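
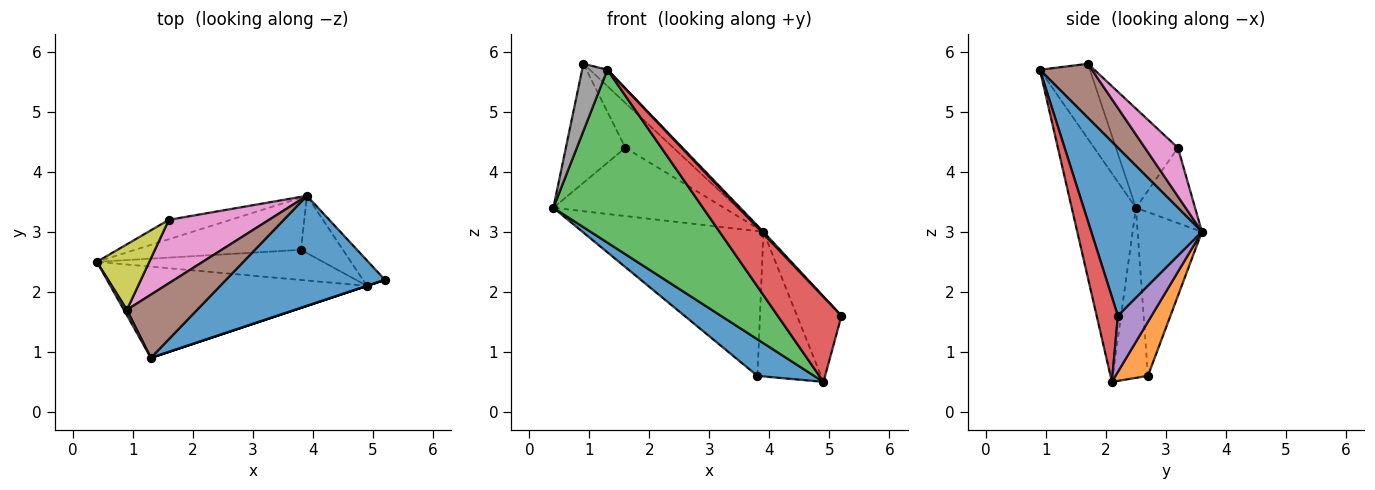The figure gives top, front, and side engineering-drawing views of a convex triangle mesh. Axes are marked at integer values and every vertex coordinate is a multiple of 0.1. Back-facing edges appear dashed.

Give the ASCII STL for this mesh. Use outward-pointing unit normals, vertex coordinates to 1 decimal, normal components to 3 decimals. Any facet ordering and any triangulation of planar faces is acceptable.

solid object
 facet normal 0.726 -0.012 0.687
  outer loop
   vertex 3.9 3.6 3.0
   vertex 1.3 0.9 5.7
   vertex 5.2 2.2 1.6
  endloop
 endfacet
 facet normal -0.316 0.913 -0.259
  outer loop
   vertex 1.6 3.2 4.4
   vertex 3.9 3.6 3.0
   vertex 0.4 2.5 3.4
  endloop
 endfacet
 facet normal -0.355 -0.827 -0.436
  outer loop
   vertex 4.9 2.1 0.5
   vertex 1.3 0.9 5.7
   vertex 0.4 2.5 3.4
  endloop
 endfacet
 facet normal 0.316 -0.949 0.000
  outer loop
   vertex 4.9 2.1 0.5
   vertex 5.2 2.2 1.6
   vertex 1.3 0.9 5.7
  endloop
 endfacet
 facet normal 0.587 0.776 -0.231
  outer loop
   vertex 4.9 2.1 0.5
   vertex 3.9 3.6 3.0
   vertex 5.2 2.2 1.6
  endloop
 endfacet
 facet normal 0.597 0.201 0.776
  outer loop
   vertex 0.9 1.7 5.8
   vertex 1.3 0.9 5.7
   vertex 3.9 3.6 3.0
  endloop
 endfacet
 facet normal 0.369 0.536 0.759
  outer loop
   vertex 0.9 1.7 5.8
   vertex 3.9 3.6 3.0
   vertex 1.6 3.2 4.4
  endloop
 endfacet
 facet normal -0.892 -0.450 0.036
  outer loop
   vertex 0.9 1.7 5.8
   vertex 0.4 2.5 3.4
   vertex 1.3 0.9 5.7
  endloop
 endfacet
 facet normal -0.674 0.647 0.356
  outer loop
   vertex 0.9 1.7 5.8
   vertex 1.6 3.2 4.4
   vertex 0.4 2.5 3.4
  endloop
 endfacet
 facet normal -0.317 0.892 -0.321
  outer loop
   vertex 3.8 2.7 0.6
   vertex 0.4 2.5 3.4
   vertex 3.9 3.6 3.0
  endloop
 endfacet
 facet normal -0.432 -0.696 -0.574
  outer loop
   vertex 3.8 2.7 0.6
   vertex 4.9 2.1 0.5
   vertex 0.4 2.5 3.4
  endloop
 endfacet
 facet normal 0.428 0.840 -0.333
  outer loop
   vertex 3.8 2.7 0.6
   vertex 3.9 3.6 3.0
   vertex 4.9 2.1 0.5
  endloop
 endfacet
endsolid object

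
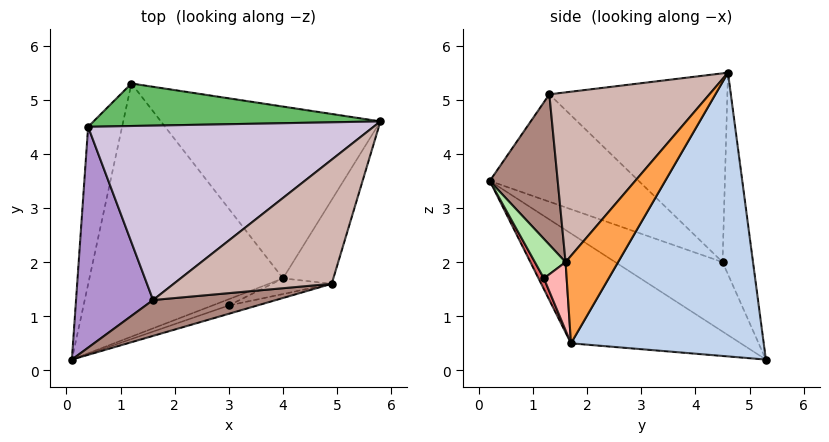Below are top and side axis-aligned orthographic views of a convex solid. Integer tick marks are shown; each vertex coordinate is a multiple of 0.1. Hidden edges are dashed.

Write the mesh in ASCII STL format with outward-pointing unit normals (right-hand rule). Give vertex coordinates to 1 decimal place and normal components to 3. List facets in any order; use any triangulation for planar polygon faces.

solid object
 facet normal -0.449 -0.415 -0.791
  outer loop
   vertex 4.0 1.7 0.5
   vertex 0.1 0.2 3.5
   vertex 1.2 5.3 0.2
  endloop
 endfacet
 facet normal 0.689 0.491 -0.533
  outer loop
   vertex 4.0 1.7 0.5
   vertex 1.2 5.3 0.2
   vertex 5.8 4.6 5.5
  endloop
 endfacet
 facet normal 0.825 0.306 -0.475
  outer loop
   vertex 4.0 1.7 0.5
   vertex 5.8 4.6 5.5
   vertex 4.9 1.6 2.0
  endloop
 endfacet
 facet normal -0.895 -0.090 -0.438
  outer loop
   vertex 0.4 4.5 2.0
   vertex 1.2 5.3 0.2
   vertex 0.1 0.2 3.5
  endloop
 endfacet
 facet normal -0.220 0.924 0.313
  outer loop
   vertex 0.4 4.5 2.0
   vertex 5.8 4.6 5.5
   vertex 1.2 5.3 0.2
  endloop
 endfacet
 facet normal 0.228 -0.959 -0.166
  outer loop
   vertex 3.0 1.2 1.7
   vertex 4.9 1.6 2.0
   vertex 0.1 0.2 3.5
  endloop
 endfacet
 facet normal 0.170 -0.952 -0.255
  outer loop
   vertex 3.0 1.2 1.7
   vertex 0.1 0.2 3.5
   vertex 4.0 1.7 0.5
  endloop
 endfacet
 facet normal 0.232 -0.951 -0.203
  outer loop
   vertex 3.0 1.2 1.7
   vertex 4.0 1.7 0.5
   vertex 4.9 1.6 2.0
  endloop
 endfacet
 facet normal -0.786 0.252 0.564
  outer loop
   vertex 1.6 1.3 5.1
   vertex 0.4 4.5 2.0
   vertex 0.1 0.2 3.5
  endloop
 endfacet
 facet normal -0.473 0.515 0.715
  outer loop
   vertex 1.6 1.3 5.1
   vertex 5.8 4.6 5.5
   vertex 0.4 4.5 2.0
  endloop
 endfacet
 facet normal 0.350 -0.892 0.286
  outer loop
   vertex 1.6 1.3 5.1
   vertex 0.1 0.2 3.5
   vertex 4.9 1.6 2.0
  endloop
 endfacet
 facet normal 0.514 -0.712 0.478
  outer loop
   vertex 1.6 1.3 5.1
   vertex 4.9 1.6 2.0
   vertex 5.8 4.6 5.5
  endloop
 endfacet
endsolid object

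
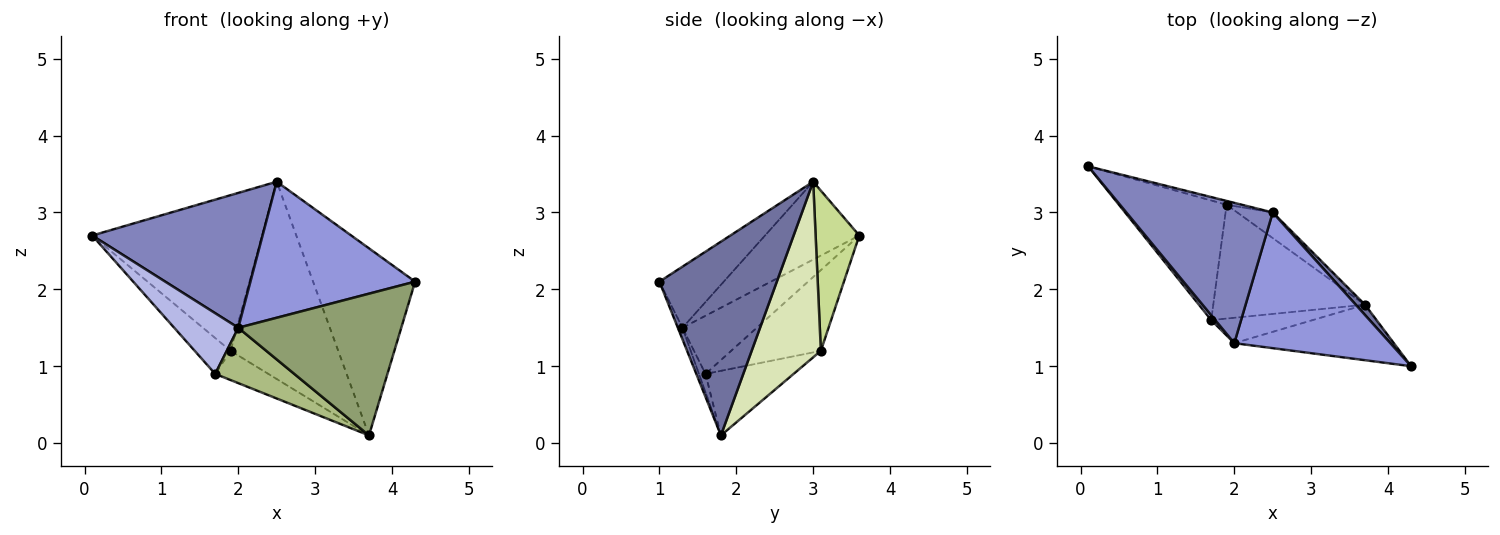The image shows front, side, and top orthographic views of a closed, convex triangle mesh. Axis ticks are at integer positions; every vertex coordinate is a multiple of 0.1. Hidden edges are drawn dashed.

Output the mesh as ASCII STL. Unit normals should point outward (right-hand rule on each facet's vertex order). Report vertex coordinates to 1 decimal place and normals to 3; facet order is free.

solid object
 facet normal 0.754 0.656 0.036
  outer loop
   vertex 3.7 1.8 0.1
   vertex 2.5 3.0 3.4
   vertex 4.3 1.0 2.1
  endloop
 endfacet
 facet normal -0.358 -0.647 0.673
  outer loop
   vertex 2.0 1.3 1.5
   vertex 2.5 3.0 3.4
   vertex 0.1 3.6 2.7
  endloop
 endfacet
 facet normal -0.267 -0.682 0.681
  outer loop
   vertex 2.0 1.3 1.5
   vertex 4.3 1.0 2.1
   vertex 2.5 3.0 3.4
  endloop
 endfacet
 facet normal -0.756 -0.652 0.052
  outer loop
   vertex 2.0 1.3 1.5
   vertex 0.1 3.6 2.7
   vertex 1.7 1.6 0.9
  endloop
 endfacet
 facet normal -0.026 -0.931 -0.364
  outer loop
   vertex 2.0 1.3 1.5
   vertex 3.7 1.8 0.1
   vertex 4.3 1.0 2.1
  endloop
 endfacet
 facet normal -0.076 -0.906 -0.415
  outer loop
   vertex 2.0 1.3 1.5
   vertex 1.7 1.6 0.9
   vertex 3.7 1.8 0.1
  endloop
 endfacet
 facet normal 0.249 0.968 -0.024
  outer loop
   vertex 1.9 3.1 1.2
   vertex 0.1 3.6 2.7
   vertex 2.5 3.0 3.4
  endloop
 endfacet
 facet normal 0.538 0.836 -0.109
  outer loop
   vertex 1.9 3.1 1.2
   vertex 2.5 3.0 3.4
   vertex 3.7 1.8 0.1
  endloop
 endfacet
 facet normal -0.583 0.233 -0.778
  outer loop
   vertex 1.9 3.1 1.2
   vertex 1.7 1.6 0.9
   vertex 0.1 3.6 2.7
  endloop
 endfacet
 facet normal -0.381 0.230 -0.895
  outer loop
   vertex 1.9 3.1 1.2
   vertex 3.7 1.8 0.1
   vertex 1.7 1.6 0.9
  endloop
 endfacet
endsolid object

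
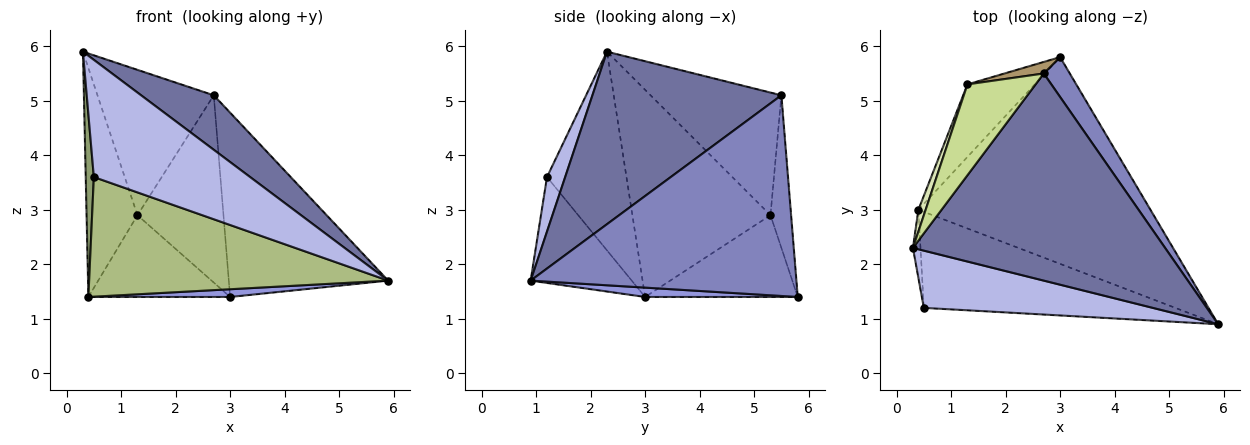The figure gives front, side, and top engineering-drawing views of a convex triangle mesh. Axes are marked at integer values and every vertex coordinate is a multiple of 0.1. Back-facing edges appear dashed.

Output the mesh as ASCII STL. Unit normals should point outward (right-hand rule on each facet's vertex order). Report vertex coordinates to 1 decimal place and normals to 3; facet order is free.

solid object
 facet normal 0.552 -0.212 0.807
  outer loop
   vertex 2.7 5.5 5.1
   vertex 0.3 2.3 5.9
   vertex 5.9 0.9 1.7
  endloop
 endfacet
 facet normal 0.852 0.511 0.111
  outer loop
   vertex 2.7 5.5 5.1
   vertex 5.9 0.9 1.7
   vertex 3.0 5.8 1.4
  endloop
 endfacet
 facet normal 0.040 -0.037 -0.998
  outer loop
   vertex 0.4 3.0 1.4
   vertex 3.0 5.8 1.4
   vertex 5.9 0.9 1.7
  endloop
 endfacet
 facet normal 0.104 -0.894 0.436
  outer loop
   vertex 0.5 1.2 3.6
   vertex 5.9 0.9 1.7
   vertex 0.3 2.3 5.9
  endloop
 endfacet
 facet normal -0.994 -0.102 -0.038
  outer loop
   vertex 0.5 1.2 3.6
   vertex 0.3 2.3 5.9
   vertex 0.4 3.0 1.4
  endloop
 endfacet
 facet normal -0.255 -0.754 -0.605
  outer loop
   vertex 0.5 1.2 3.6
   vertex 0.4 3.0 1.4
   vertex 5.9 0.9 1.7
  endloop
 endfacet
 facet normal -0.690 0.614 0.383
  outer loop
   vertex 1.3 5.3 2.9
   vertex 0.3 2.3 5.9
   vertex 2.7 5.5 5.1
  endloop
 endfacet
 facet normal -0.938 0.346 0.033
  outer loop
   vertex 1.3 5.3 2.9
   vertex 0.4 3.0 1.4
   vertex 0.3 2.3 5.9
  endloop
 endfacet
 facet normal -0.233 0.971 0.060
  outer loop
   vertex 1.3 5.3 2.9
   vertex 2.7 5.5 5.1
   vertex 3.0 5.8 1.4
  endloop
 endfacet
 facet normal -0.627 0.583 -0.517
  outer loop
   vertex 1.3 5.3 2.9
   vertex 3.0 5.8 1.4
   vertex 0.4 3.0 1.4
  endloop
 endfacet
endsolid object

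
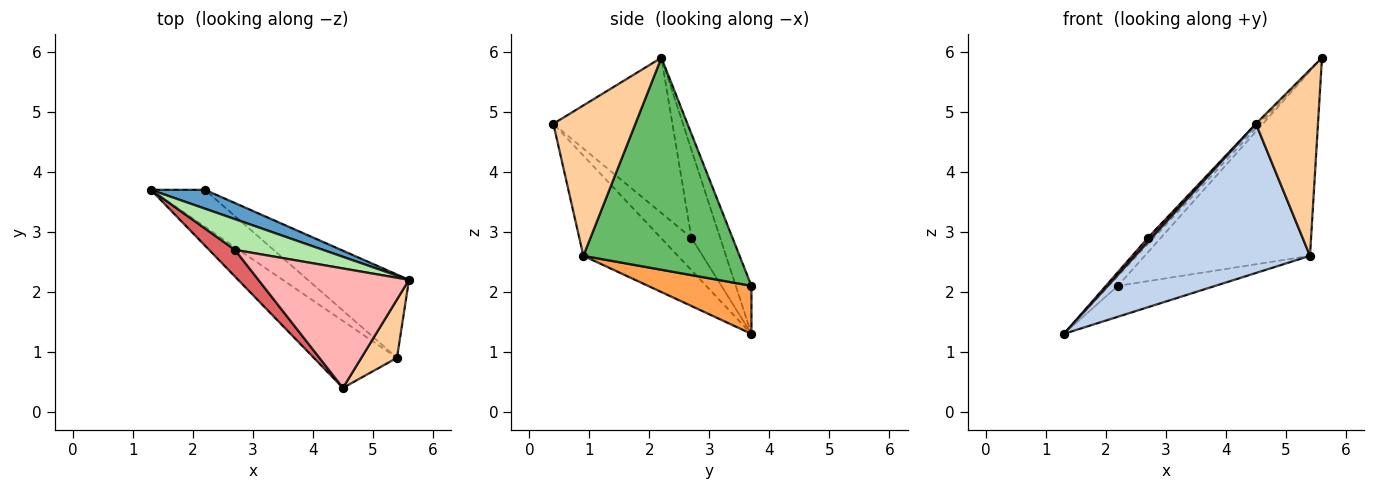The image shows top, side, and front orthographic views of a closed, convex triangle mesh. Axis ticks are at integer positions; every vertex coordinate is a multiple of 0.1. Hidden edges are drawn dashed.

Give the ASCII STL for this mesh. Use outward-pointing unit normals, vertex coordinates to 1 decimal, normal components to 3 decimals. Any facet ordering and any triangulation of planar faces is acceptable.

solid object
 facet normal -0.619 0.361 0.697
  outer loop
   vertex 2.2 3.7 2.1
   vertex 1.3 3.7 1.3
   vertex 5.6 2.2 5.9
  endloop
 endfacet
 facet normal -0.442 -0.818 -0.367
  outer loop
   vertex 5.4 0.9 2.6
   vertex 4.5 0.4 4.8
   vertex 1.3 3.7 1.3
  endloop
 endfacet
 facet normal 0.563 0.530 -0.634
  outer loop
   vertex 5.4 0.9 2.6
   vertex 1.3 3.7 1.3
   vertex 2.2 3.7 2.1
  endloop
 endfacet
 facet normal 0.784 -0.593 0.186
  outer loop
   vertex 5.4 0.9 2.6
   vertex 5.6 2.2 5.9
   vertex 4.5 0.4 4.8
  endloop
 endfacet
 facet normal 0.653 0.690 -0.312
  outer loop
   vertex 5.4 0.9 2.6
   vertex 2.2 3.7 2.1
   vertex 5.6 2.2 5.9
  endloop
 endfacet
 facet normal -0.700 0.140 0.700
  outer loop
   vertex 2.7 2.7 2.9
   vertex 5.6 2.2 5.9
   vertex 1.3 3.7 1.3
  endloop
 endfacet
 facet normal -0.778 -0.096 0.621
  outer loop
   vertex 2.7 2.7 2.9
   vertex 1.3 3.7 1.3
   vertex 4.5 0.4 4.8
  endloop
 endfacet
 facet normal -0.718 0.013 0.696
  outer loop
   vertex 2.7 2.7 2.9
   vertex 4.5 0.4 4.8
   vertex 5.6 2.2 5.9
  endloop
 endfacet
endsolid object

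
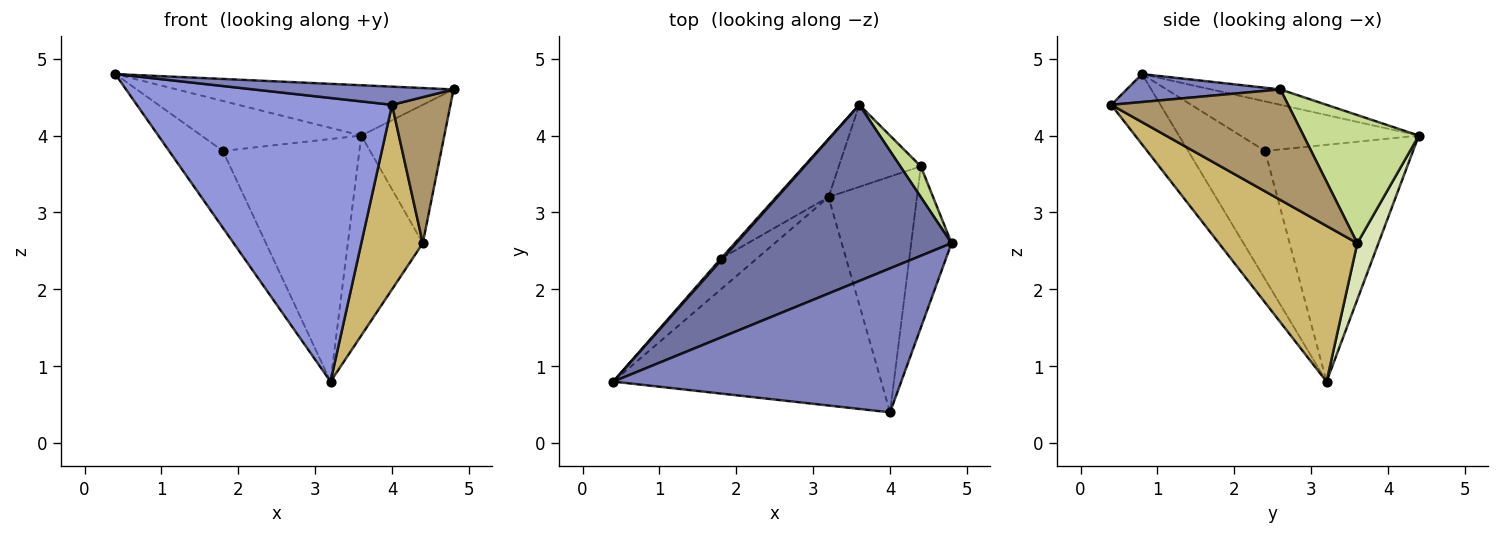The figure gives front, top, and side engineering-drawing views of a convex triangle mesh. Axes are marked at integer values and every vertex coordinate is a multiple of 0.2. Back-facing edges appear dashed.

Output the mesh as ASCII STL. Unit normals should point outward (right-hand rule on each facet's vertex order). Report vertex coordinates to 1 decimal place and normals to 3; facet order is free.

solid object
 facet normal -0.069 0.274 0.959
  outer loop
   vertex 3.6 4.4 4.0
   vertex 0.4 0.8 4.8
   vertex 4.8 2.6 4.6
  endloop
 endfacet
 facet normal 0.096 -0.125 0.988
  outer loop
   vertex 4.0 0.4 4.4
   vertex 4.8 2.6 4.6
   vertex 0.4 0.8 4.8
  endloop
 endfacet
 facet normal -0.153 -0.796 -0.585
  outer loop
   vertex 4.0 0.4 4.4
   vertex 0.4 0.8 4.8
   vertex 3.2 3.2 0.8
  endloop
 endfacet
 facet normal -0.744 0.667 0.026
  outer loop
   vertex 1.8 2.4 3.8
   vertex 0.4 0.8 4.8
   vertex 3.6 4.4 4.0
  endloop
 endfacet
 facet normal -0.798 0.559 -0.224
  outer loop
   vertex 1.8 2.4 3.8
   vertex 3.2 3.2 0.8
   vertex 0.4 0.8 4.8
  endloop
 endfacet
 facet normal -0.726 0.669 -0.160
  outer loop
   vertex 1.8 2.4 3.8
   vertex 3.6 4.4 4.0
   vertex 3.2 3.2 0.8
  endloop
 endfacet
 facet normal 0.805 0.579 0.129
  outer loop
   vertex 4.4 3.6 2.6
   vertex 3.6 4.4 4.0
   vertex 4.8 2.6 4.6
  endloop
 endfacet
 facet normal 0.252 0.895 -0.367
  outer loop
   vertex 4.4 3.6 2.6
   vertex 3.2 3.2 0.8
   vertex 3.6 4.4 4.0
  endloop
 endfacet
 facet normal 0.897 -0.296 -0.328
  outer loop
   vertex 4.4 3.6 2.6
   vertex 4.8 2.6 4.6
   vertex 4.0 0.4 4.4
  endloop
 endfacet
 facet normal 0.811 -0.360 -0.461
  outer loop
   vertex 4.4 3.6 2.6
   vertex 4.0 0.4 4.4
   vertex 3.2 3.2 0.8
  endloop
 endfacet
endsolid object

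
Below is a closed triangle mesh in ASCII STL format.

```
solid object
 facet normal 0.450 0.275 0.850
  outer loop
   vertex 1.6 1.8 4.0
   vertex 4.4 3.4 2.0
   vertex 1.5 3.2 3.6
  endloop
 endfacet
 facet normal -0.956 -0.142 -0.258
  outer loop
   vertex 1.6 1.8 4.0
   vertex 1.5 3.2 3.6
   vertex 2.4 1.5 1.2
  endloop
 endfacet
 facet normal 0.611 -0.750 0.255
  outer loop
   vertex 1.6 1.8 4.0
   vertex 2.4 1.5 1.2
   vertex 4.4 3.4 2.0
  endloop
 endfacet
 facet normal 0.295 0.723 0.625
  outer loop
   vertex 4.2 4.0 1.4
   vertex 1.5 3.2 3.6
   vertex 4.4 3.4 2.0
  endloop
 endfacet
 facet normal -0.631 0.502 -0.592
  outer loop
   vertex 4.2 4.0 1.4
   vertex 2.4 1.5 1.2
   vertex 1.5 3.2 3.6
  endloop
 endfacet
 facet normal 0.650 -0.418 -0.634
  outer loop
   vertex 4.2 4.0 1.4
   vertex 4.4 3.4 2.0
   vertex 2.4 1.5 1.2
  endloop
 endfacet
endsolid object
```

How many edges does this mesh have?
9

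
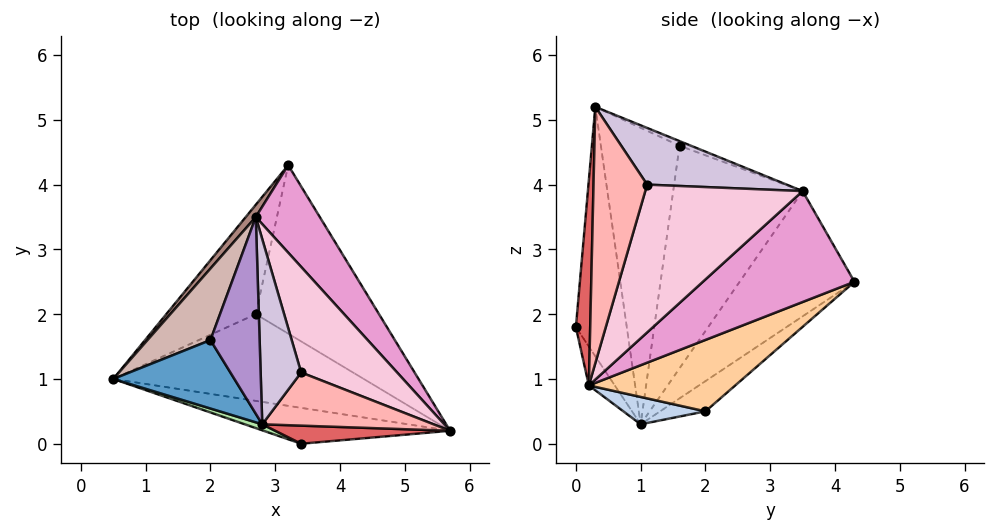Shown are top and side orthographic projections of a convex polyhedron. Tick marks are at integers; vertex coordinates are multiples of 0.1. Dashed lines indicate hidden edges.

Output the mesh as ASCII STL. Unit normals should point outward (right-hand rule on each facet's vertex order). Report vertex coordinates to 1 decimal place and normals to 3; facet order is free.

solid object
 facet normal -0.861 -0.368 0.352
  outer loop
   vertex 2.0 1.6 4.6
   vertex 0.5 1.0 0.3
   vertex 2.8 0.3 5.2
  endloop
 endfacet
 facet normal 0.108 -0.040 -0.993
  outer loop
   vertex 2.7 2.0 0.5
   vertex 5.7 0.2 0.9
   vertex 0.5 1.0 0.3
  endloop
 endfacet
 facet normal -0.239 0.666 -0.707
  outer loop
   vertex 2.7 2.0 0.5
   vertex 0.5 1.0 0.3
   vertex 3.2 4.3 2.5
  endloop
 endfacet
 facet normal 0.422 0.541 -0.728
  outer loop
   vertex 2.7 2.0 0.5
   vertex 3.2 4.3 2.5
   vertex 5.7 0.2 0.9
  endloop
 endfacet
 facet normal -0.089 -0.900 -0.428
  outer loop
   vertex 3.4 0.0 1.8
   vertex 0.5 1.0 0.3
   vertex 5.7 0.2 0.9
  endloop
 endfacet
 facet normal -0.337 -0.941 0.024
  outer loop
   vertex 3.4 0.0 1.8
   vertex 2.8 0.3 5.2
   vertex 0.5 1.0 0.3
  endloop
 endfacet
 facet normal 0.129 -0.986 0.110
  outer loop
   vertex 3.4 0.0 1.8
   vertex 5.7 0.2 0.9
   vertex 2.8 0.3 5.2
  endloop
 endfacet
 facet normal 0.814 0.206 0.544
  outer loop
   vertex 3.4 1.1 4.0
   vertex 2.8 0.3 5.2
   vertex 5.7 0.2 0.9
  endloop
 endfacet
 facet normal -0.087 0.373 0.924
  outer loop
   vertex 2.7 3.5 3.9
   vertex 2.0 1.6 4.6
   vertex 2.8 0.3 5.2
  endloop
 endfacet
 facet normal 0.787 0.253 0.562
  outer loop
   vertex 2.7 3.5 3.9
   vertex 2.8 0.3 5.2
   vertex 3.4 1.1 4.0
  endloop
 endfacet
 facet normal -0.793 0.606 0.063
  outer loop
   vertex 2.7 3.5 3.9
   vertex 3.2 4.3 2.5
   vertex 0.5 1.0 0.3
  endloop
 endfacet
 facet normal -0.876 0.414 0.248
  outer loop
   vertex 2.7 3.5 3.9
   vertex 0.5 1.0 0.3
   vertex 2.0 1.6 4.6
  endloop
 endfacet
 facet normal 0.822 0.316 0.474
  outer loop
   vertex 2.7 3.5 3.9
   vertex 5.7 0.2 0.9
   vertex 3.2 4.3 2.5
  endloop
 endfacet
 facet normal 0.810 0.258 0.526
  outer loop
   vertex 2.7 3.5 3.9
   vertex 3.4 1.1 4.0
   vertex 5.7 0.2 0.9
  endloop
 endfacet
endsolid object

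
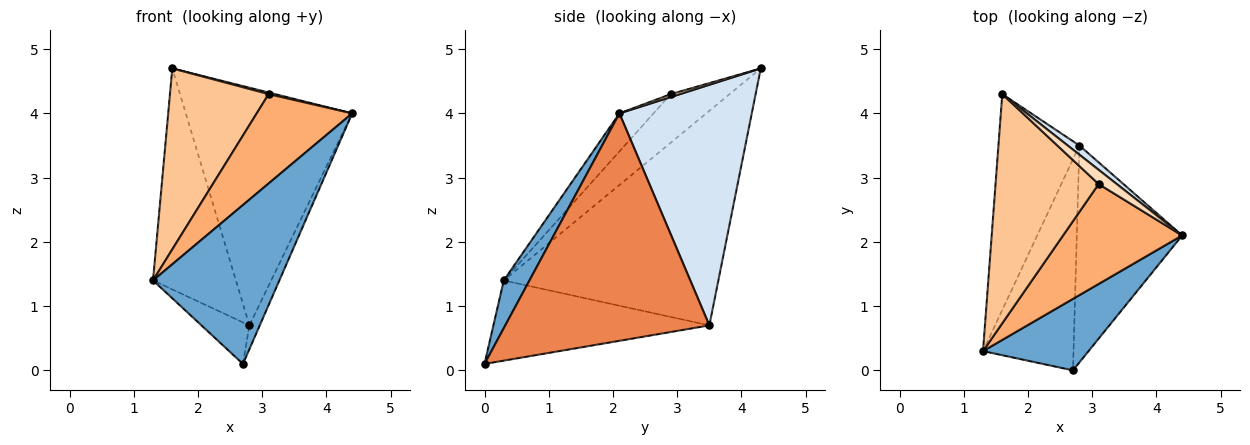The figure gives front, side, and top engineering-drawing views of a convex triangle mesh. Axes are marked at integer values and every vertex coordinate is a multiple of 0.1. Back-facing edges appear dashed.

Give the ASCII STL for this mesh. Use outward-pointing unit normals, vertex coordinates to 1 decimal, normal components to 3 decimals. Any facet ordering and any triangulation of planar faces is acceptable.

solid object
 facet normal 0.182 -0.897 0.403
  outer loop
   vertex 2.7 0.0 0.1
   vertex 4.4 2.1 4.0
   vertex 1.3 0.3 1.4
  endloop
 endfacet
 facet normal -0.880 0.340 -0.332
  outer loop
   vertex 2.8 3.5 0.7
   vertex 1.3 0.3 1.4
   vertex 1.6 4.3 4.7
  endloop
 endfacet
 facet normal -0.656 0.146 -0.740
  outer loop
   vertex 2.8 3.5 0.7
   vertex 2.7 0.0 0.1
   vertex 1.3 0.3 1.4
  endloop
 endfacet
 facet normal 0.622 0.782 0.030
  outer loop
   vertex 2.8 3.5 0.7
   vertex 1.6 4.3 4.7
   vertex 4.4 2.1 4.0
  endloop
 endfacet
 facet normal 0.906 0.046 -0.420
  outer loop
   vertex 2.8 3.5 0.7
   vertex 4.4 2.1 4.0
   vertex 2.7 0.0 0.1
  endloop
 endfacet
 facet normal -0.232 -0.648 0.725
  outer loop
   vertex 3.1 2.9 4.3
   vertex 1.3 0.3 1.4
   vertex 4.4 2.1 4.0
  endloop
 endfacet
 facet normal -0.346 -0.581 0.736
  outer loop
   vertex 3.1 2.9 4.3
   vertex 1.6 4.3 4.7
   vertex 1.3 0.3 1.4
  endloop
 endfacet
 facet normal 0.158 -0.111 0.981
  outer loop
   vertex 3.1 2.9 4.3
   vertex 4.4 2.1 4.0
   vertex 1.6 4.3 4.7
  endloop
 endfacet
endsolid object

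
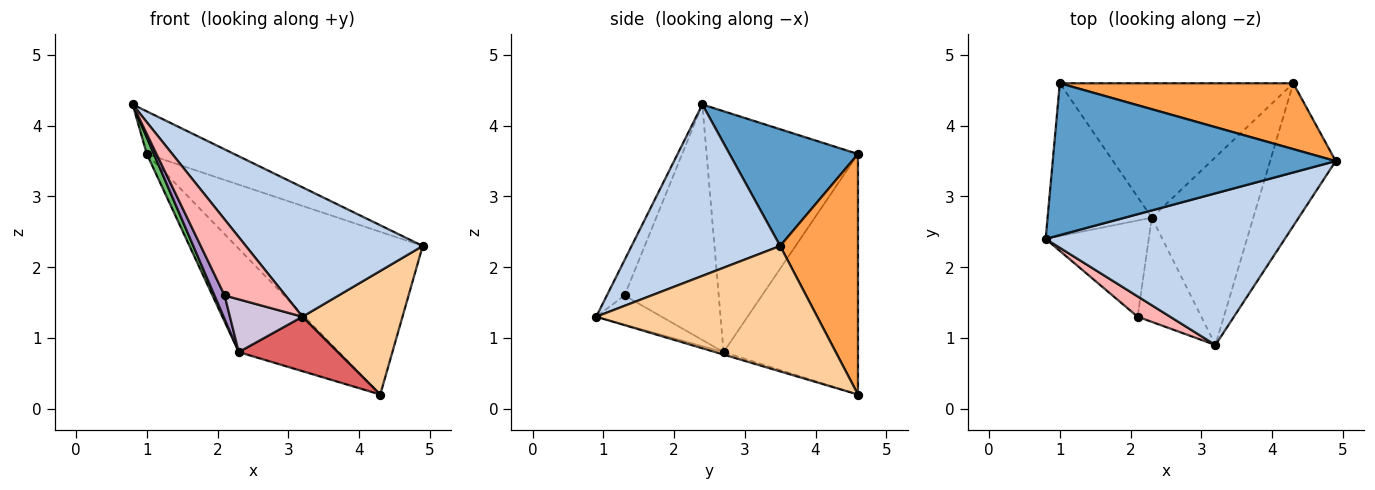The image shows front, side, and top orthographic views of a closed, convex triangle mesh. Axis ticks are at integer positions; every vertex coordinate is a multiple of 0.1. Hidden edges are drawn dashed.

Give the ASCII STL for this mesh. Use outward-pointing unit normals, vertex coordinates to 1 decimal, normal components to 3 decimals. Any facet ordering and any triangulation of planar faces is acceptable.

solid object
 facet normal 0.369 0.251 0.895
  outer loop
   vertex 1.0 4.6 3.6
   vertex 0.8 2.4 4.3
   vertex 4.9 3.5 2.3
  endloop
 endfacet
 facet normal 0.479 -0.570 0.668
  outer loop
   vertex 3.2 0.9 1.3
   vertex 4.9 3.5 2.3
   vertex 0.8 2.4 4.3
  endloop
 endfacet
 facet normal 0.361 0.865 0.350
  outer loop
   vertex 4.3 4.6 0.2
   vertex 1.0 4.6 3.6
   vertex 4.9 3.5 2.3
  endloop
 endfacet
 facet normal 0.822 -0.372 -0.430
  outer loop
   vertex 4.3 4.6 0.2
   vertex 4.9 3.5 2.3
   vertex 3.2 0.9 1.3
  endloop
 endfacet
 facet normal -0.917 -0.043 -0.397
  outer loop
   vertex 2.3 2.7 0.8
   vertex 0.8 2.4 4.3
   vertex 1.0 4.6 3.6
  endloop
 endfacet
 facet normal -0.633 0.472 -0.614
  outer loop
   vertex 2.3 2.7 0.8
   vertex 1.0 4.6 3.6
   vertex 4.3 4.6 0.2
  endloop
 endfacet
 facet normal -0.024 -0.278 -0.960
  outer loop
   vertex 2.3 2.7 0.8
   vertex 4.3 4.6 0.2
   vertex 3.2 0.9 1.3
  endloop
 endfacet
 facet normal -0.270 -0.930 0.249
  outer loop
   vertex 2.1 1.3 1.6
   vertex 3.2 0.9 1.3
   vertex 0.8 2.4 4.3
  endloop
 endfacet
 facet normal -0.912 -0.098 -0.399
  outer loop
   vertex 2.1 1.3 1.6
   vertex 0.8 2.4 4.3
   vertex 2.3 2.7 0.8
  endloop
 endfacet
 facet normal -0.377 -0.418 -0.826
  outer loop
   vertex 2.1 1.3 1.6
   vertex 2.3 2.7 0.8
   vertex 3.2 0.9 1.3
  endloop
 endfacet
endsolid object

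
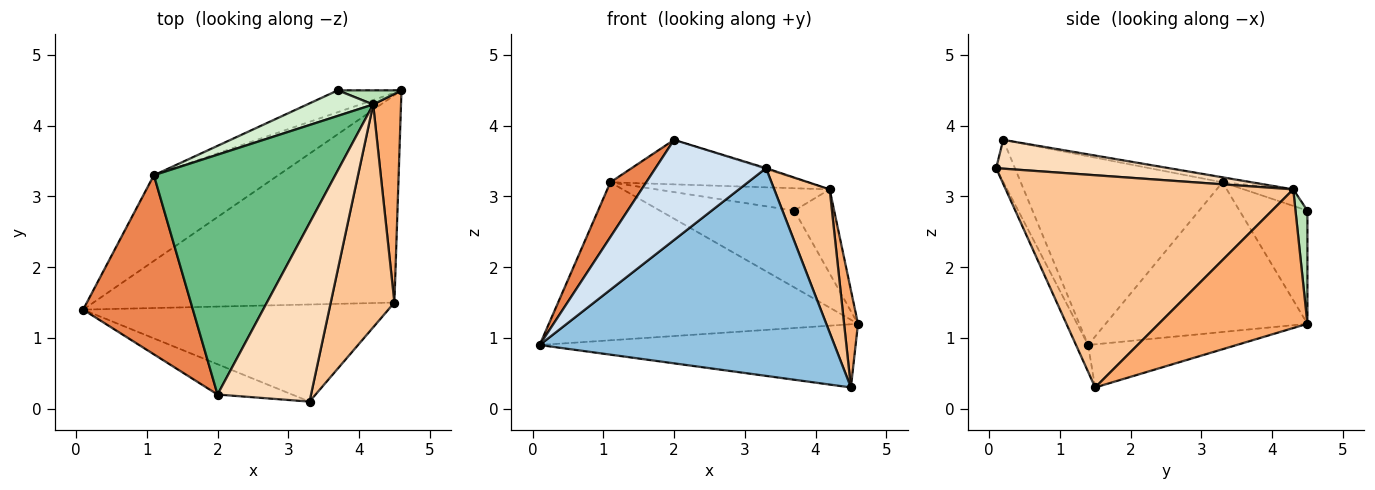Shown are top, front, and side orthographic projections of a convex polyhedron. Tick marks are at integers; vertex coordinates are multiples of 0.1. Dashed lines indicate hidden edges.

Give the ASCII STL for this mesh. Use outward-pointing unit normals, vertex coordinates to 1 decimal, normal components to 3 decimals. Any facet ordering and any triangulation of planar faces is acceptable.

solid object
 facet normal -0.136 0.289 -0.948
  outer loop
   vertex 4.5 1.5 0.3
   vertex 0.1 1.4 0.9
   vertex 4.6 4.5 1.2
  endloop
 endfacet
 facet normal -0.037 -0.905 -0.423
  outer loop
   vertex 4.5 1.5 0.3
   vertex 3.3 0.1 3.4
   vertex 0.1 1.4 0.9
  endloop
 endfacet
 facet normal -0.498 0.762 -0.413
  outer loop
   vertex 1.1 3.3 3.2
   vertex 4.6 4.5 1.2
   vertex 0.1 1.4 0.9
  endloop
 endfacet
 facet normal -0.161 -0.945 -0.286
  outer loop
   vertex 2.0 0.2 3.8
   vertex 0.1 1.4 0.9
   vertex 3.3 0.1 3.4
  endloop
 endfacet
 facet normal -0.854 -0.152 0.497
  outer loop
   vertex 2.0 0.2 3.8
   vertex 1.1 3.3 3.2
   vertex 0.1 1.4 0.9
  endloop
 endfacet
 facet normal 0.976 -0.091 0.196
  outer loop
   vertex 4.2 4.3 3.1
   vertex 4.5 1.5 0.3
   vertex 4.6 4.5 1.2
  endloop
 endfacet
 facet normal 0.942 -0.182 0.283
  outer loop
   vertex 4.2 4.3 3.1
   vertex 3.3 0.1 3.4
   vertex 4.5 1.5 0.3
  endloop
 endfacet
 facet normal 0.294 0.005 0.956
  outer loop
   vertex 4.2 4.3 3.1
   vertex 2.0 0.2 3.8
   vertex 3.3 0.1 3.4
  endloop
 endfacet
 facet normal -0.027 0.182 0.983
  outer loop
   vertex 4.2 4.3 3.1
   vertex 1.1 3.3 3.2
   vertex 2.0 0.2 3.8
  endloop
 endfacet
 facet normal -0.437 0.865 -0.246
  outer loop
   vertex 3.7 4.5 2.8
   vertex 4.6 4.5 1.2
   vertex 1.1 3.3 3.2
  endloop
 endfacet
 facet normal 0.283 0.946 0.159
  outer loop
   vertex 3.7 4.5 2.8
   vertex 4.2 4.3 3.1
   vertex 4.6 4.5 1.2
  endloop
 endfacet
 facet normal -0.185 0.647 0.740
  outer loop
   vertex 3.7 4.5 2.8
   vertex 1.1 3.3 3.2
   vertex 4.2 4.3 3.1
  endloop
 endfacet
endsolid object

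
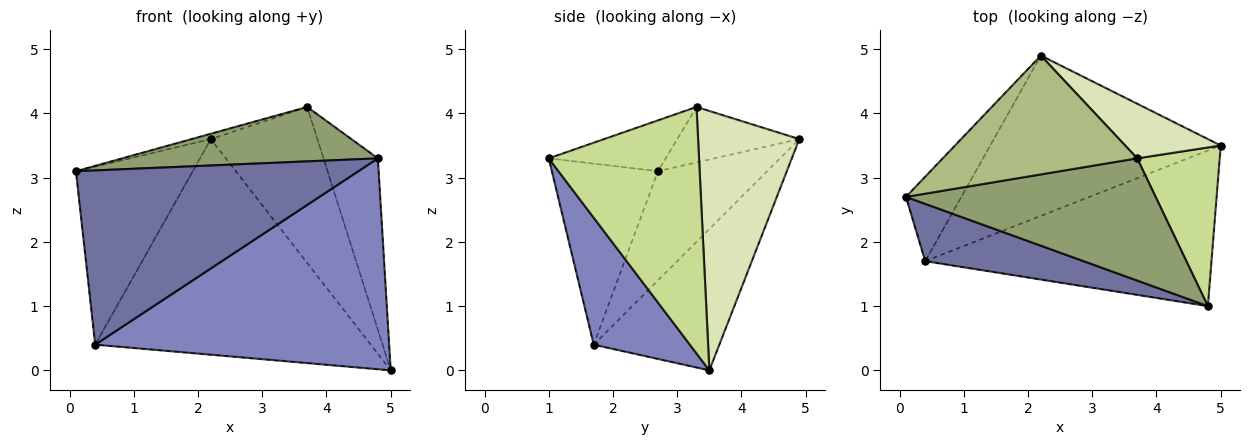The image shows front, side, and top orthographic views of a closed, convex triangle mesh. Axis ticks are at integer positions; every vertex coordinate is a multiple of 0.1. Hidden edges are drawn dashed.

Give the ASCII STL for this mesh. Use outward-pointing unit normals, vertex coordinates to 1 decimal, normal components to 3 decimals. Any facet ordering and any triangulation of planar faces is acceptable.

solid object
 facet normal -0.336 -0.895 0.294
  outer loop
   vertex 0.4 1.7 0.4
   vertex 4.8 1.0 3.3
   vertex 0.1 2.7 3.1
  endloop
 endfacet
 facet normal 0.255 -0.778 -0.574
  outer loop
   vertex 0.4 1.7 0.4
   vertex 5.0 3.5 0.0
   vertex 4.8 1.0 3.3
  endloop
 endfacet
 facet normal -0.645 0.690 -0.327
  outer loop
   vertex 0.4 1.7 0.4
   vertex 0.1 2.7 3.1
   vertex 2.2 4.9 3.6
  endloop
 endfacet
 facet normal -0.344 0.754 -0.560
  outer loop
   vertex 0.4 1.7 0.4
   vertex 2.2 4.9 3.6
   vertex 5.0 3.5 0.0
  endloop
 endfacet
 facet normal -0.183 -0.400 0.898
  outer loop
   vertex 3.7 3.3 4.1
   vertex 0.1 2.7 3.1
   vertex 4.8 1.0 3.3
  endloop
 endfacet
 facet normal -0.274 0.043 0.961
  outer loop
   vertex 3.7 3.3 4.1
   vertex 2.2 4.9 3.6
   vertex 0.1 2.7 3.1
  endloop
 endfacet
 facet normal 0.897 0.325 0.300
  outer loop
   vertex 3.7 3.3 4.1
   vertex 4.8 1.0 3.3
   vertex 5.0 3.5 0.0
  endloop
 endfacet
 facet normal 0.668 0.703 0.246
  outer loop
   vertex 3.7 3.3 4.1
   vertex 5.0 3.5 0.0
   vertex 2.2 4.9 3.6
  endloop
 endfacet
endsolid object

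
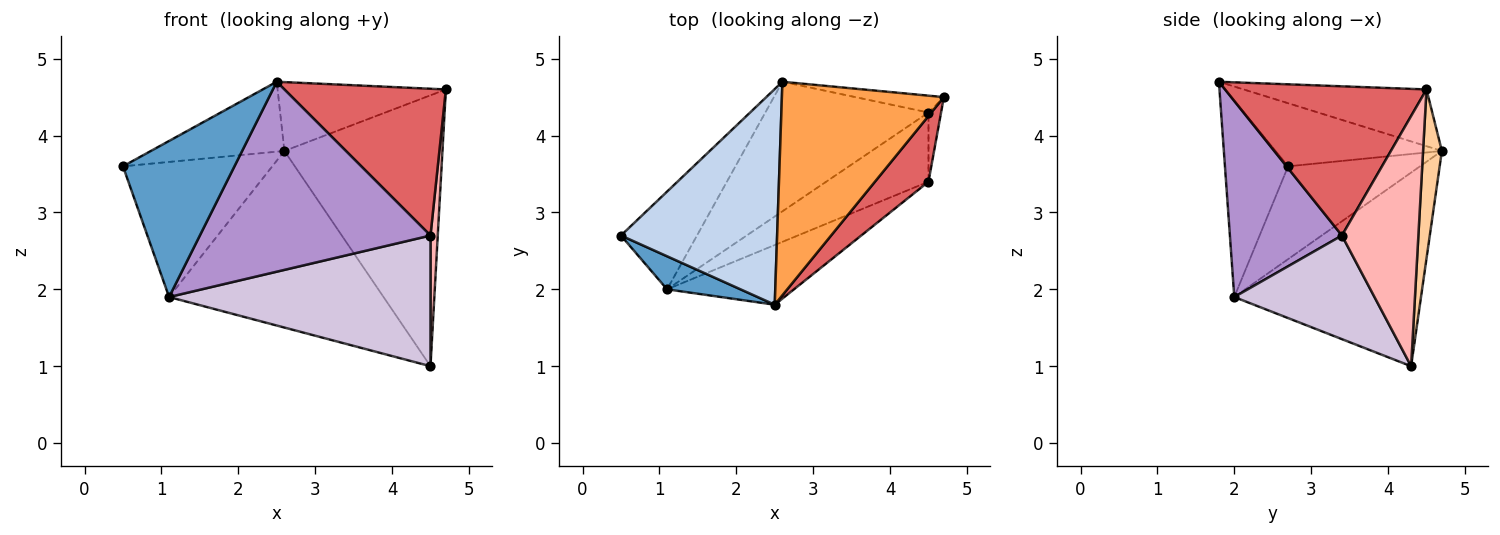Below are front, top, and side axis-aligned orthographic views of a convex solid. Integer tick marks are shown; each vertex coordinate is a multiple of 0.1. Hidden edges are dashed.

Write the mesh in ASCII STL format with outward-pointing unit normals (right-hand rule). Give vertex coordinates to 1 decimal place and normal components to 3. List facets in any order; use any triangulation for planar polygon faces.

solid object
 facet normal -0.485 -0.856 0.181
  outer loop
   vertex 1.1 2.0 1.9
   vertex 2.5 1.8 4.7
   vertex 0.5 2.7 3.6
  endloop
 endfacet
 facet normal -0.359 0.288 0.888
  outer loop
   vertex 2.6 4.7 3.8
   vertex 0.5 2.7 3.6
   vertex 2.5 1.8 4.7
  endloop
 endfacet
 facet normal -0.316 0.291 0.903
  outer loop
   vertex 2.6 4.7 3.8
   vertex 2.5 1.8 4.7
   vertex 4.7 4.5 4.6
  endloop
 endfacet
 facet normal 0.118 0.991 -0.062
  outer loop
   vertex 2.6 4.7 3.8
   vertex 4.7 4.5 4.6
   vertex 4.5 4.3 1.0
  endloop
 endfacet
 facet normal -0.582 0.659 -0.477
  outer loop
   vertex 2.6 4.7 3.8
   vertex 1.1 2.0 1.9
   vertex 0.5 2.7 3.6
  endloop
 endfacet
 facet normal -0.575 0.660 -0.484
  outer loop
   vertex 2.6 4.7 3.8
   vertex 4.5 4.3 1.0
   vertex 1.1 2.0 1.9
  endloop
 endfacet
 facet normal 0.751 -0.602 0.270
  outer loop
   vertex 4.5 3.4 2.7
   vertex 4.7 4.5 4.6
   vertex 2.5 1.8 4.7
  endloop
 endfacet
 facet normal 0.994 -0.094 -0.050
  outer loop
   vertex 4.5 3.4 2.7
   vertex 4.5 4.3 1.0
   vertex 4.7 4.5 4.6
  endloop
 endfacet
 facet normal 0.420 -0.866 -0.272
  outer loop
   vertex 4.5 3.4 2.7
   vertex 2.5 1.8 4.7
   vertex 1.1 2.0 1.9
  endloop
 endfacet
 facet normal 0.428 -0.799 -0.423
  outer loop
   vertex 4.5 3.4 2.7
   vertex 1.1 2.0 1.9
   vertex 4.5 4.3 1.0
  endloop
 endfacet
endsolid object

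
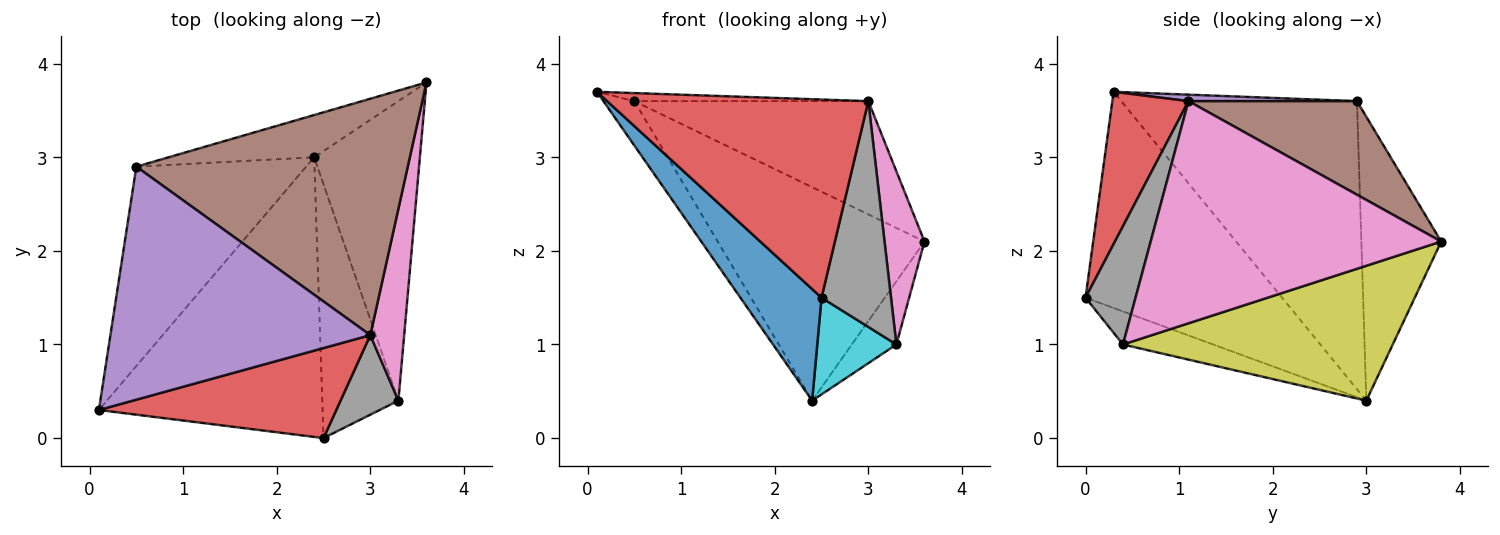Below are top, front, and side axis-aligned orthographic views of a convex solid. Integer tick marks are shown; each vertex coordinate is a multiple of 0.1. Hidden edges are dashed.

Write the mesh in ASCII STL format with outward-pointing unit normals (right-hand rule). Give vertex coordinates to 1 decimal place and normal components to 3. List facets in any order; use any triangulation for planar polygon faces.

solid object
 facet normal -0.668 -0.276 -0.691
  outer loop
   vertex 2.4 3.0 0.4
   vertex 2.5 0.0 1.5
   vertex 0.1 0.3 3.7
  endloop
 endfacet
 facet normal -0.856 0.112 -0.505
  outer loop
   vertex 0.5 2.9 3.6
   vertex 2.4 3.0 0.4
   vertex 0.1 0.3 3.7
  endloop
 endfacet
 facet normal -0.354 0.917 -0.182
  outer loop
   vertex 0.5 2.9 3.6
   vertex 3.6 3.8 2.1
   vertex 2.4 3.0 0.4
  endloop
 endfacet
 facet normal 0.257 -0.880 0.400
  outer loop
   vertex 3.0 1.1 3.6
   vertex 0.1 0.3 3.7
   vertex 2.5 0.0 1.5
  endloop
 endfacet
 facet normal 0.025 0.035 0.999
  outer loop
   vertex 3.0 1.1 3.6
   vertex 0.5 2.9 3.6
   vertex 0.1 0.3 3.7
  endloop
 endfacet
 facet normal 0.297 0.412 0.861
  outer loop
   vertex 3.0 1.1 3.6
   vertex 3.6 3.8 2.1
   vertex 0.5 2.9 3.6
  endloop
 endfacet
 facet normal 0.980 -0.135 0.149
  outer loop
   vertex 3.3 0.4 1.0
   vertex 3.6 3.8 2.1
   vertex 3.0 1.1 3.6
  endloop
 endfacet
 facet normal 0.562 -0.780 0.275
  outer loop
   vertex 3.3 0.4 1.0
   vertex 3.0 1.1 3.6
   vertex 2.5 0.0 1.5
  endloop
 endfacet
 facet normal 0.781 0.129 -0.612
  outer loop
   vertex 3.3 0.4 1.0
   vertex 2.4 3.0 0.4
   vertex 3.6 3.8 2.1
  endloop
 endfacet
 facet normal -0.376 -0.330 -0.866
  outer loop
   vertex 3.3 0.4 1.0
   vertex 2.5 0.0 1.5
   vertex 2.4 3.0 0.4
  endloop
 endfacet
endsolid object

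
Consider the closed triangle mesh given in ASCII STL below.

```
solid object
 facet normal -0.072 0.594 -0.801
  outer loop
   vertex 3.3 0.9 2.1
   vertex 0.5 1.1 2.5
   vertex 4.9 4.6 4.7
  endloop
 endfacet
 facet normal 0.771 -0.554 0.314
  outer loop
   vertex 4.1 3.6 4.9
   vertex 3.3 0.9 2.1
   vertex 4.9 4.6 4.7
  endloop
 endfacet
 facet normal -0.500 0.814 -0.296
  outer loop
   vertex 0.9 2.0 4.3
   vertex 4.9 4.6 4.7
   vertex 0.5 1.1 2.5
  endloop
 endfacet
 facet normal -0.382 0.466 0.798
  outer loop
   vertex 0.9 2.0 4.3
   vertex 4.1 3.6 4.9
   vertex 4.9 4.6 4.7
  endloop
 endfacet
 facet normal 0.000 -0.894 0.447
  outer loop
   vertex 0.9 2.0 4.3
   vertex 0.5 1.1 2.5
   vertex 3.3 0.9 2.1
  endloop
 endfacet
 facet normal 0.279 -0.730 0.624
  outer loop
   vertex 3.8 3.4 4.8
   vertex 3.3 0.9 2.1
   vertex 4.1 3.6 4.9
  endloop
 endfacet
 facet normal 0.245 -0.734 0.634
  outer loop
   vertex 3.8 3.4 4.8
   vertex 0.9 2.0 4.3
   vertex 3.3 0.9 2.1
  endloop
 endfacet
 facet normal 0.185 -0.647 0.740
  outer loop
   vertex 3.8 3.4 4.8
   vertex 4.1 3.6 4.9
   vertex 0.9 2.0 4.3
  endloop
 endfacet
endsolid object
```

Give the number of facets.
8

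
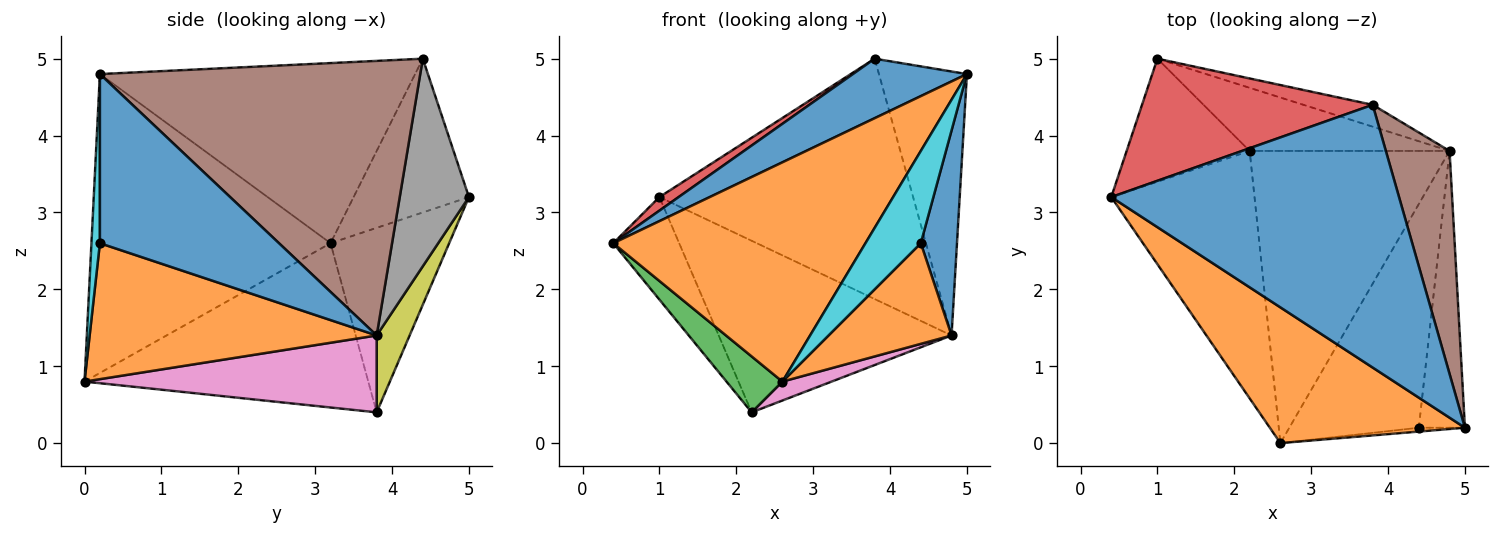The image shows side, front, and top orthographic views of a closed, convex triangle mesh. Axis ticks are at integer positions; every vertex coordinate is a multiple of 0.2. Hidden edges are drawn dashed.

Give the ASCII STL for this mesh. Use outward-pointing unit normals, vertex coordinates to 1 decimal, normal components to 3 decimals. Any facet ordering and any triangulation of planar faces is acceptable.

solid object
 facet normal -0.521 -0.189 0.832
  outer loop
   vertex 3.8 4.4 5.0
   vertex 0.4 3.2 2.6
   vertex 5.0 0.2 4.8
  endloop
 endfacet
 facet normal -0.628 -0.662 0.410
  outer loop
   vertex 2.6 0.0 0.8
   vertex 5.0 0.2 4.8
   vertex 0.4 3.2 2.6
  endloop
 endfacet
 facet normal -0.746 -0.147 -0.650
  outer loop
   vertex 2.6 0.0 0.8
   vertex 0.4 3.2 2.6
   vertex 2.2 3.8 0.4
  endloop
 endfacet
 facet normal -0.552 -0.092 0.829
  outer loop
   vertex 1.0 5.0 3.2
   vertex 0.4 3.2 2.6
   vertex 3.8 4.4 5.0
  endloop
 endfacet
 facet normal -0.755 0.420 -0.504
  outer loop
   vertex 1.0 5.0 3.2
   vertex 2.2 3.8 0.4
   vertex 0.4 3.2 2.6
  endloop
 endfacet
 facet normal 0.941 0.258 0.218
  outer loop
   vertex 4.8 3.8 1.4
   vertex 3.8 4.4 5.0
   vertex 5.0 0.2 4.8
  endloop
 endfacet
 facet normal 0.358 -0.060 -0.932
  outer loop
   vertex 4.8 3.8 1.4
   vertex 2.6 0.0 0.8
   vertex 2.2 3.8 0.4
  endloop
 endfacet
 facet normal 0.262 0.961 -0.087
  outer loop
   vertex 4.8 3.8 1.4
   vertex 1.0 5.0 3.2
   vertex 3.8 4.4 5.0
  endloop
 endfacet
 facet normal 0.132 0.930 -0.342
  outer loop
   vertex 4.8 3.8 1.4
   vertex 2.2 3.8 0.4
   vertex 1.0 5.0 3.2
  endloop
 endfacet
 facet normal 0.151 -0.988 -0.041
  outer loop
   vertex 4.4 0.2 2.6
   vertex 5.0 0.2 4.8
   vertex 2.6 0.0 0.8
  endloop
 endfacet
 facet normal 0.947 -0.191 -0.258
  outer loop
   vertex 4.4 0.2 2.6
   vertex 4.8 3.8 1.4
   vertex 5.0 0.2 4.8
  endloop
 endfacet
 facet normal 0.692 -0.296 -0.659
  outer loop
   vertex 4.4 0.2 2.6
   vertex 2.6 0.0 0.8
   vertex 4.8 3.8 1.4
  endloop
 endfacet
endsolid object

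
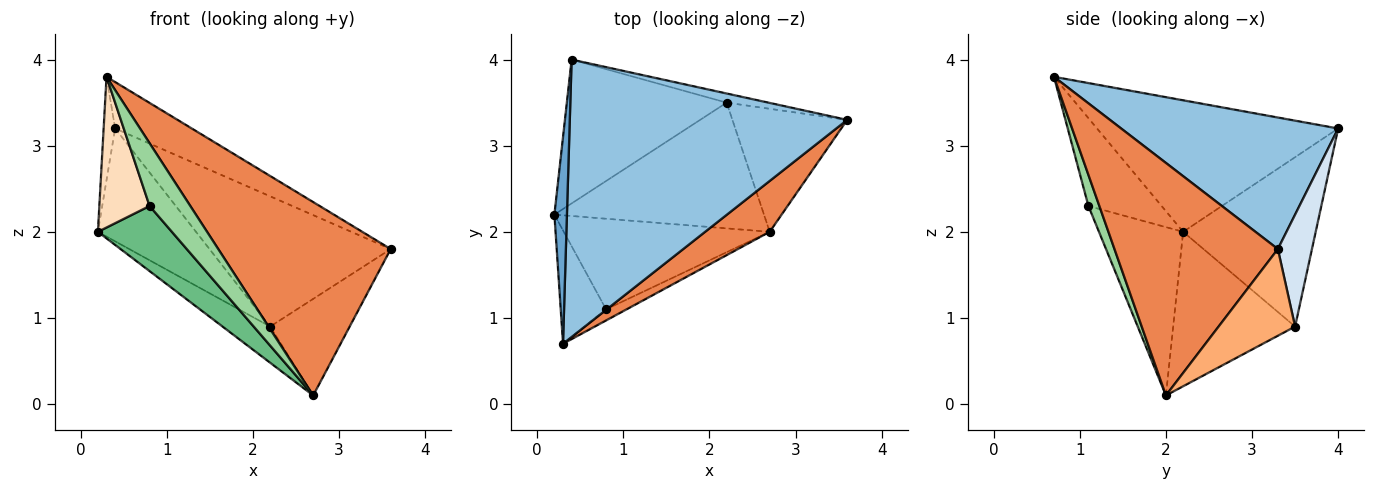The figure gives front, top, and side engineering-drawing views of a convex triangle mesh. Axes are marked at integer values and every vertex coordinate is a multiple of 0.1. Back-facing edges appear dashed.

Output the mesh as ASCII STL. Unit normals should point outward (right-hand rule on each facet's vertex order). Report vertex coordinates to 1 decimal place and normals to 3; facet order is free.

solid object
 facet normal -0.994 0.047 0.095
  outer loop
   vertex 0.3 0.7 3.8
   vertex 0.4 4.0 3.2
   vertex 0.2 2.2 2.0
  endloop
 endfacet
 facet normal 0.424 0.150 0.893
  outer loop
   vertex 0.3 0.7 3.8
   vertex 3.6 3.3 1.8
   vertex 0.4 4.0 3.2
  endloop
 endfacet
 facet normal -0.640 0.474 -0.604
  outer loop
   vertex 2.2 3.5 0.9
   vertex 0.2 2.2 2.0
   vertex 0.4 4.0 3.2
  endloop
 endfacet
 facet normal 0.184 0.980 -0.069
  outer loop
   vertex 2.2 3.5 0.9
   vertex 0.4 4.0 3.2
   vertex 3.6 3.3 1.8
  endloop
 endfacet
 facet normal 0.676 -0.713 0.188
  outer loop
   vertex 2.7 2.0 0.1
   vertex 3.6 3.3 1.8
   vertex 0.3 0.7 3.8
  endloop
 endfacet
 facet normal 0.511 0.531 -0.676
  outer loop
   vertex 2.7 2.0 0.1
   vertex 2.2 3.5 0.9
   vertex 3.6 3.3 1.8
  endloop
 endfacet
 facet normal -0.578 0.226 -0.784
  outer loop
   vertex 2.7 2.0 0.1
   vertex 0.2 2.2 2.0
   vertex 2.2 3.5 0.9
  endloop
 endfacet
 facet normal -0.759 -0.521 -0.392
  outer loop
   vertex 0.8 1.1 2.3
   vertex 0.3 0.7 3.8
   vertex 0.2 2.2 2.0
  endloop
 endfacet
 facet normal -0.553 -0.486 -0.677
  outer loop
   vertex 0.8 1.1 2.3
   vertex 0.2 2.2 2.0
   vertex 2.7 2.0 0.1
  endloop
 endfacet
 facet normal 0.256 -0.952 -0.169
  outer loop
   vertex 0.8 1.1 2.3
   vertex 2.7 2.0 0.1
   vertex 0.3 0.7 3.8
  endloop
 endfacet
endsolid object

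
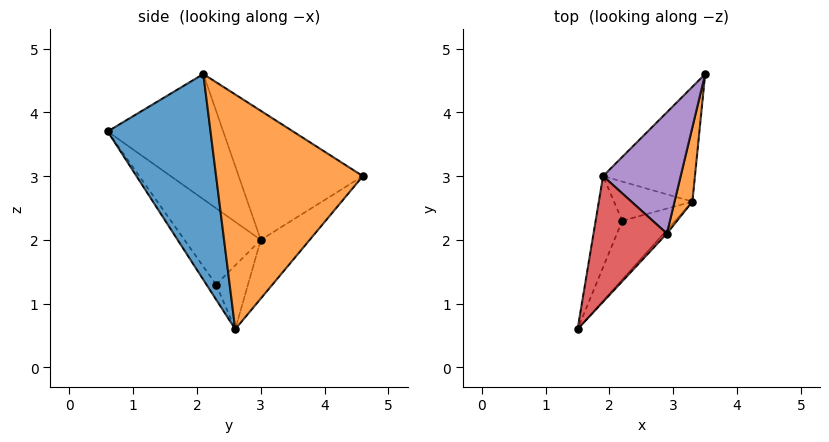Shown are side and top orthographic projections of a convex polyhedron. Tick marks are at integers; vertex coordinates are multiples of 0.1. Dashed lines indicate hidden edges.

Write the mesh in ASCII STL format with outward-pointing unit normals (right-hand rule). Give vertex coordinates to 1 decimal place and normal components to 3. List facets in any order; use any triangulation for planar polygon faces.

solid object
 facet normal 0.734 -0.679 -0.011
  outer loop
   vertex 2.9 2.1 4.6
   vertex 1.5 0.6 3.7
   vertex 3.3 2.6 0.6
  endloop
 endfacet
 facet normal 0.979 -0.187 0.075
  outer loop
   vertex 2.9 2.1 4.6
   vertex 3.3 2.6 0.6
   vertex 3.5 4.6 3.0
  endloop
 endfacet
 facet normal -0.369 0.729 -0.577
  outer loop
   vertex 1.9 3.0 2.0
   vertex 3.5 4.6 3.0
   vertex 3.3 2.6 0.6
  endloop
 endfacet
 facet normal -0.771 0.449 0.452
  outer loop
   vertex 1.9 3.0 2.0
   vertex 1.5 0.6 3.7
   vertex 2.9 2.1 4.6
  endloop
 endfacet
 facet normal -0.756 0.472 0.454
  outer loop
   vertex 1.9 3.0 2.0
   vertex 2.9 2.1 4.6
   vertex 3.5 4.6 3.0
  endloop
 endfacet
 facet normal -0.170 -0.780 -0.602
  outer loop
   vertex 2.2 2.3 1.3
   vertex 3.3 2.6 0.6
   vertex 1.5 0.6 3.7
  endloop
 endfacet
 facet normal -0.942 -0.075 -0.328
  outer loop
   vertex 2.2 2.3 1.3
   vertex 1.5 0.6 3.7
   vertex 1.9 3.0 2.0
  endloop
 endfacet
 facet normal -0.563 0.451 -0.692
  outer loop
   vertex 2.2 2.3 1.3
   vertex 1.9 3.0 2.0
   vertex 3.3 2.6 0.6
  endloop
 endfacet
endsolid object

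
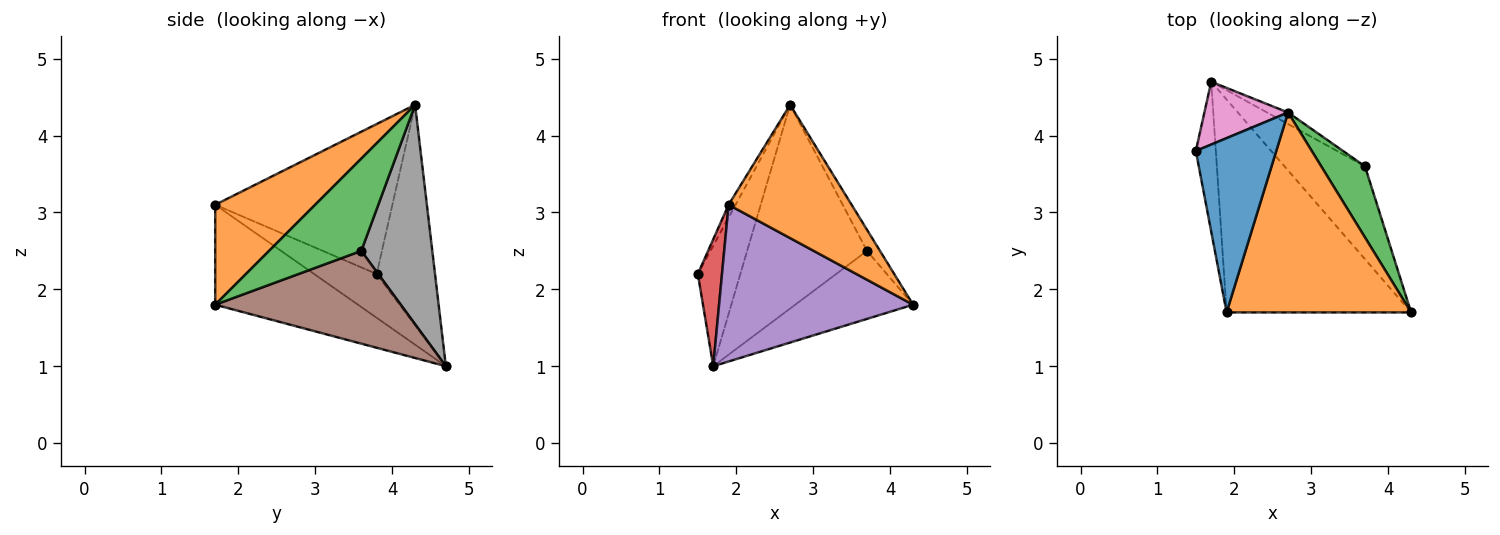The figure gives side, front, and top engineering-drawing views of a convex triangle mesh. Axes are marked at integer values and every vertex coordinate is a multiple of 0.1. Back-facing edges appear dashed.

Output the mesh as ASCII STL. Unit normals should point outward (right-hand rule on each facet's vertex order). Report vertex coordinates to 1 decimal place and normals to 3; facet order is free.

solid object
 facet normal -0.881 0.035 0.472
  outer loop
   vertex 2.7 4.3 4.4
   vertex 1.5 3.8 2.2
   vertex 1.9 1.7 3.1
  endloop
 endfacet
 facet normal 0.411 -0.506 0.759
  outer loop
   vertex 2.7 4.3 4.4
   vertex 1.9 1.7 3.1
   vertex 4.3 1.7 1.8
  endloop
 endfacet
 facet normal 0.896 0.126 0.425
  outer loop
   vertex 3.7 3.6 2.5
   vertex 2.7 4.3 4.4
   vertex 4.3 1.7 1.8
  endloop
 endfacet
 facet normal -0.858 -0.331 -0.392
  outer loop
   vertex 1.7 4.7 1.0
   vertex 1.9 1.7 3.1
   vertex 1.5 3.8 2.2
  endloop
 endfacet
 facet normal -0.400 -0.543 -0.738
  outer loop
   vertex 1.7 4.7 1.0
   vertex 4.3 1.7 1.8
   vertex 1.9 1.7 3.1
  endloop
 endfacet
 facet normal 0.681 0.433 -0.591
  outer loop
   vertex 1.7 4.7 1.0
   vertex 3.7 3.6 2.5
   vertex 4.3 1.7 1.8
  endloop
 endfacet
 facet normal -0.773 0.563 0.293
  outer loop
   vertex 1.7 4.7 1.0
   vertex 1.5 3.8 2.2
   vertex 2.7 4.3 4.4
  endloop
 endfacet
 facet normal 0.509 0.859 -0.049
  outer loop
   vertex 1.7 4.7 1.0
   vertex 2.7 4.3 4.4
   vertex 3.7 3.6 2.5
  endloop
 endfacet
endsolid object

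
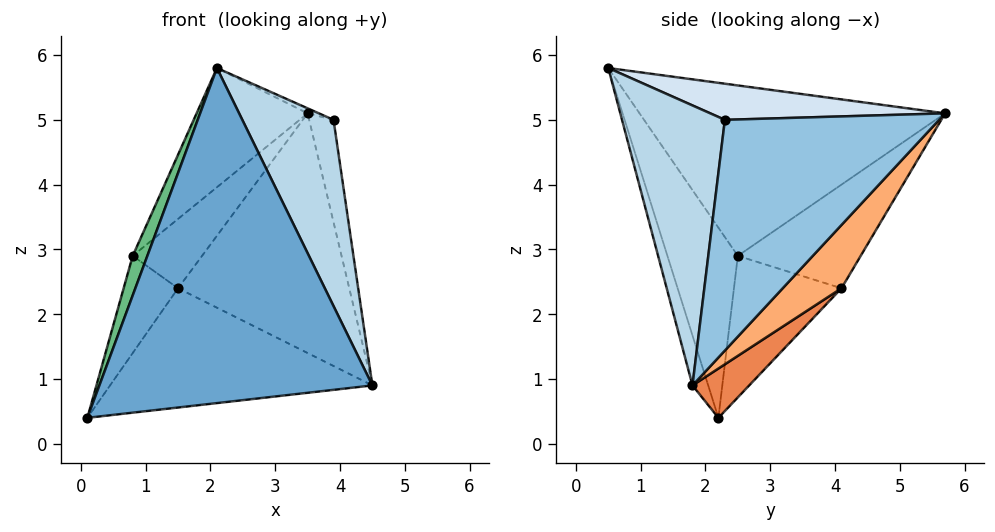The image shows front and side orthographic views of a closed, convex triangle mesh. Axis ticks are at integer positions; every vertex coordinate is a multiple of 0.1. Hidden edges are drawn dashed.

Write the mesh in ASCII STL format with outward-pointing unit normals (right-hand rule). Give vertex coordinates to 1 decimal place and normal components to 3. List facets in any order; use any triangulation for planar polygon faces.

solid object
 facet normal -0.055 -0.958 -0.281
  outer loop
   vertex 2.1 0.5 5.8
   vertex 0.1 2.2 0.4
   vertex 4.5 1.8 0.9
  endloop
 endfacet
 facet normal 0.985 0.112 0.130
  outer loop
   vertex 3.9 2.3 5.0
   vertex 4.5 1.8 0.9
   vertex 3.5 5.7 5.1
  endloop
 endfacet
 facet normal 0.735 -0.652 0.187
  outer loop
   vertex 3.9 2.3 5.0
   vertex 2.1 0.5 5.8
   vertex 4.5 1.8 0.9
  endloop
 endfacet
 facet normal 0.390 0.019 0.921
  outer loop
   vertex 3.9 2.3 5.0
   vertex 3.5 5.7 5.1
   vertex 2.1 0.5 5.8
  endloop
 endfacet
 facet normal 0.144 0.665 -0.733
  outer loop
   vertex 1.5 4.1 2.4
   vertex 4.5 1.8 0.9
   vertex 0.1 2.2 0.4
  endloop
 endfacet
 facet normal 0.253 0.738 -0.625
  outer loop
   vertex 1.5 4.1 2.4
   vertex 3.5 5.7 5.1
   vertex 4.5 1.8 0.9
  endloop
 endfacet
 facet normal -0.786 0.285 0.549
  outer loop
   vertex 0.8 2.5 2.9
   vertex 2.1 0.5 5.8
   vertex 3.5 5.7 5.1
  endloop
 endfacet
 facet normal -0.821 0.463 0.334
  outer loop
   vertex 0.8 2.5 2.9
   vertex 3.5 5.7 5.1
   vertex 1.5 4.1 2.4
  endloop
 endfacet
 facet normal -0.938 -0.195 0.286
  outer loop
   vertex 0.8 2.5 2.9
   vertex 0.1 2.2 0.4
   vertex 2.1 0.5 5.8
  endloop
 endfacet
 facet normal -0.876 0.443 0.192
  outer loop
   vertex 0.8 2.5 2.9
   vertex 1.5 4.1 2.4
   vertex 0.1 2.2 0.4
  endloop
 endfacet
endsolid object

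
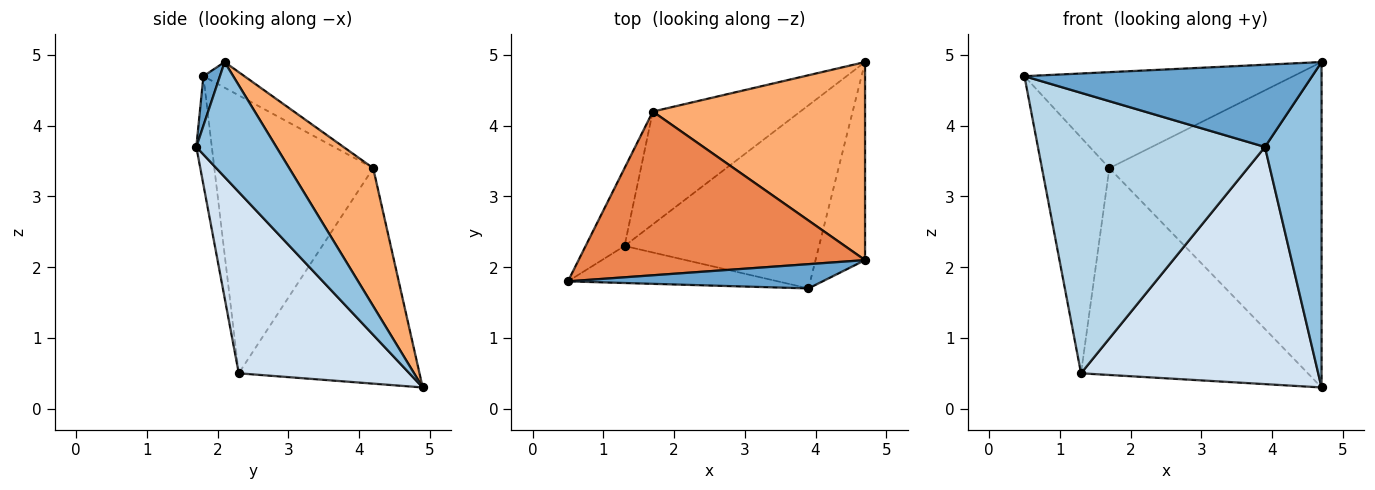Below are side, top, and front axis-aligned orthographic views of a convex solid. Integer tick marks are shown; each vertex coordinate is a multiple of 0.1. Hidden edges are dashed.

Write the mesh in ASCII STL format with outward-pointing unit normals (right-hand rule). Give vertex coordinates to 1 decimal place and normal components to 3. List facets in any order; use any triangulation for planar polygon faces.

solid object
 facet normal 0.055 -0.958 0.283
  outer loop
   vertex 3.9 1.7 3.7
   vertex 4.7 2.1 4.9
   vertex 0.5 1.8 4.7
  endloop
 endfacet
 facet normal 0.770 -0.545 -0.332
  outer loop
   vertex 3.9 1.7 3.7
   vertex 4.7 4.9 0.3
   vertex 4.7 2.1 4.9
  endloop
 endfacet
 facet normal -0.068 -0.989 -0.131
  outer loop
   vertex 1.3 2.3 0.5
   vertex 3.9 1.7 3.7
   vertex 0.5 1.8 4.7
  endloop
 endfacet
 facet normal 0.495 -0.688 -0.531
  outer loop
   vertex 1.3 2.3 0.5
   vertex 4.7 4.9 0.3
   vertex 3.9 1.7 3.7
  endloop
 endfacet
 facet normal -0.077 0.504 0.860
  outer loop
   vertex 1.7 4.2 3.4
   vertex 0.5 1.8 4.7
   vertex 4.7 2.1 4.9
  endloop
 endfacet
 facet normal 0.320 0.809 0.493
  outer loop
   vertex 1.7 4.2 3.4
   vertex 4.7 2.1 4.9
   vertex 4.7 4.9 0.3
  endloop
 endfacet
 facet normal -0.913 0.387 -0.128
  outer loop
   vertex 1.7 4.2 3.4
   vertex 1.3 2.3 0.5
   vertex 0.5 1.8 4.7
  endloop
 endfacet
 facet normal -0.573 0.719 -0.392
  outer loop
   vertex 1.7 4.2 3.4
   vertex 4.7 4.9 0.3
   vertex 1.3 2.3 0.5
  endloop
 endfacet
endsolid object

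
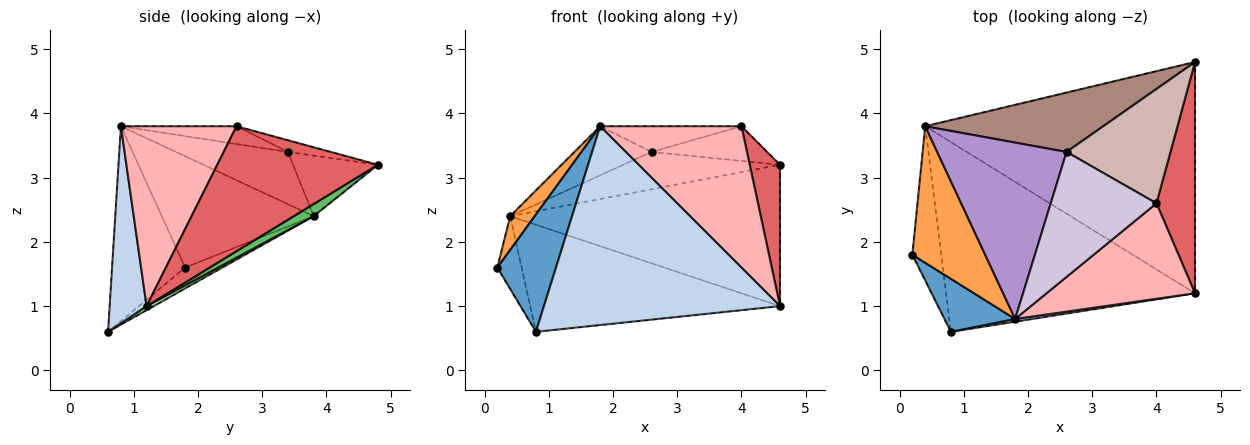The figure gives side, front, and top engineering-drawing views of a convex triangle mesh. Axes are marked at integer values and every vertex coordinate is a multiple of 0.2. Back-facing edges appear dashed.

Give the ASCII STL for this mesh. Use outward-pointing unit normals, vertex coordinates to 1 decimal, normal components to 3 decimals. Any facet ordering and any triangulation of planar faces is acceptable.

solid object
 facet normal -0.751 -0.602 0.272
  outer loop
   vertex 0.8 0.6 0.6
   vertex 1.8 0.8 3.8
   vertex 0.2 1.8 1.6
  endloop
 endfacet
 facet normal 0.155 -0.988 0.013
  outer loop
   vertex 4.6 1.2 1.0
   vertex 1.8 0.8 3.8
   vertex 0.8 0.6 0.6
  endloop
 endfacet
 facet normal -0.829 -0.134 0.542
  outer loop
   vertex 0.4 3.8 2.4
   vertex 0.2 1.8 1.6
   vertex 1.8 0.8 3.8
  endloop
 endfacet
 facet normal -0.547 0.358 -0.757
  outer loop
   vertex 0.4 3.8 2.4
   vertex 0.8 0.6 0.6
   vertex 0.2 1.8 1.6
  endloop
 endfacet
 facet normal 0.038 0.521 -0.853
  outer loop
   vertex 0.4 3.8 2.4
   vertex 4.6 4.8 3.2
   vertex 4.6 1.2 1.0
  endloop
 endfacet
 facet normal 0.014 0.492 -0.871
  outer loop
   vertex 0.4 3.8 2.4
   vertex 4.6 1.2 1.0
   vertex 0.8 0.6 0.6
  endloop
 endfacet
 facet normal 0.940 -0.177 0.290
  outer loop
   vertex 4.0 2.6 3.8
   vertex 4.6 1.2 1.0
   vertex 4.6 4.8 3.2
  endloop
 endfacet
 facet normal 0.561 -0.686 0.463
  outer loop
   vertex 4.0 2.6 3.8
   vertex 1.8 0.8 3.8
   vertex 4.6 1.2 1.0
  endloop
 endfacet
 facet normal -0.363 0.250 0.898
  outer loop
   vertex 2.6 3.4 3.4
   vertex 0.4 3.8 2.4
   vertex 1.8 0.8 3.8
  endloop
 endfacet
 facet normal -0.163 0.199 0.966
  outer loop
   vertex 2.6 3.4 3.4
   vertex 1.8 0.8 3.8
   vertex 4.0 2.6 3.8
  endloop
 endfacet
 facet normal -0.277 0.512 0.813
  outer loop
   vertex 2.6 3.4 3.4
   vertex 4.6 4.8 3.2
   vertex 0.4 3.8 2.4
  endloop
 endfacet
 facet normal -0.107 0.289 0.951
  outer loop
   vertex 2.6 3.4 3.4
   vertex 4.0 2.6 3.8
   vertex 4.6 4.8 3.2
  endloop
 endfacet
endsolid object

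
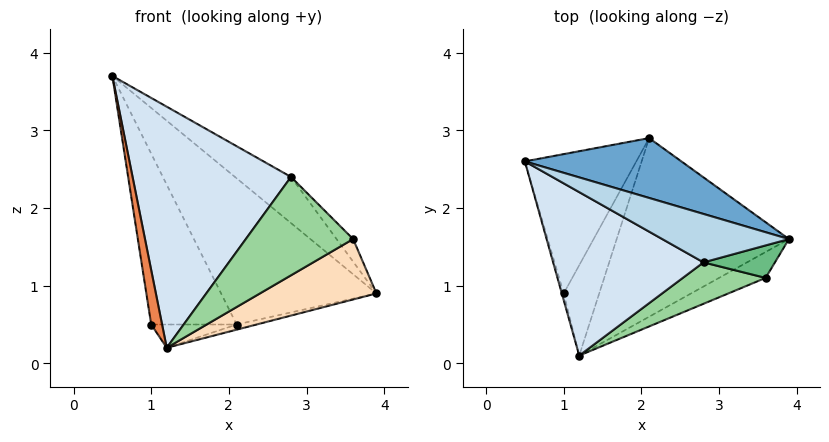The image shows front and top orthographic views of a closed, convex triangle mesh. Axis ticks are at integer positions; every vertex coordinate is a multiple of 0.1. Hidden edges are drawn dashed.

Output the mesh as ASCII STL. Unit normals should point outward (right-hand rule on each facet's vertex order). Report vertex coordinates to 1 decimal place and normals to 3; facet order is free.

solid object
 facet normal 0.504 0.799 0.327
  outer loop
   vertex 2.1 2.9 0.5
   vertex 0.5 2.6 3.7
   vertex 3.9 1.6 0.9
  endloop
 endfacet
 facet normal 0.236 0.028 -0.971
  outer loop
   vertex 2.1 2.9 0.5
   vertex 3.9 1.6 0.9
   vertex 1.2 0.1 0.2
  endloop
 endfacet
 facet normal 0.624 0.539 0.566
  outer loop
   vertex 2.8 1.3 2.4
   vertex 3.9 1.6 0.9
   vertex 0.5 2.6 3.7
  endloop
 endfacet
 facet normal -0.149 -0.819 0.555
  outer loop
   vertex 2.8 1.3 2.4
   vertex 0.5 2.6 3.7
   vertex 1.2 0.1 0.2
  endloop
 endfacet
 facet normal -0.972 -0.232 -0.028
  outer loop
   vertex 1.0 0.9 0.5
   vertex 1.2 0.1 0.2
   vertex 0.5 2.6 3.7
  endloop
 endfacet
 facet normal -0.816 0.449 -0.366
  outer loop
   vertex 1.0 0.9 0.5
   vertex 0.5 2.6 3.7
   vertex 2.1 2.9 0.5
  endloop
 endfacet
 facet normal -0.413 0.227 -0.882
  outer loop
   vertex 1.0 0.9 0.5
   vertex 2.1 2.9 0.5
   vertex 1.2 0.1 0.2
  endloop
 endfacet
 facet normal 0.522 -0.784 -0.336
  outer loop
   vertex 3.6 1.1 1.6
   vertex 1.2 0.1 0.2
   vertex 3.9 1.6 0.9
  endloop
 endfacet
 facet normal 0.694 0.411 0.591
  outer loop
   vertex 3.6 1.1 1.6
   vertex 3.9 1.6 0.9
   vertex 2.8 1.3 2.4
  endloop
 endfacet
 facet normal 0.156 -0.910 0.383
  outer loop
   vertex 3.6 1.1 1.6
   vertex 2.8 1.3 2.4
   vertex 1.2 0.1 0.2
  endloop
 endfacet
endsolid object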